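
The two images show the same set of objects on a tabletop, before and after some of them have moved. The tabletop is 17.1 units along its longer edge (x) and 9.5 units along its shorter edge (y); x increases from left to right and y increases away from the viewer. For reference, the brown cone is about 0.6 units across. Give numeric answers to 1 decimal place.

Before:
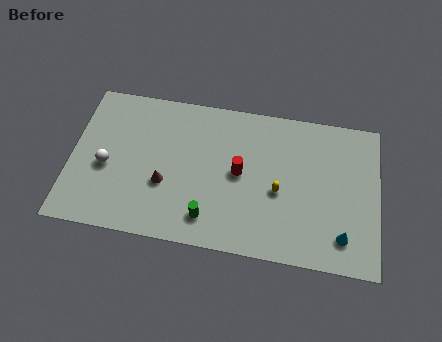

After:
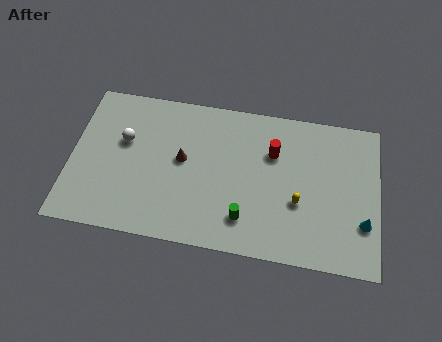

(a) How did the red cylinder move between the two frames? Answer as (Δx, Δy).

(1.8, 1.6)

The red cylinder started near (9.4, 4.9) and ended near (11.2, 6.5).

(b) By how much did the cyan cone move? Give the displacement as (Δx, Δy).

(1.1, 1.0)

The cyan cone was at about (15.2, 1.9) and moved to about (16.3, 2.9).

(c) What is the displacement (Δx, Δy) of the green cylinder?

(2.0, 0.3)

The green cylinder was at about (7.8, 1.8) and moved to about (9.8, 2.1).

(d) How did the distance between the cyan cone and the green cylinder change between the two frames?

-0.9

They were about 7.4 units apart before and 6.5 after — 0.9 units closer together.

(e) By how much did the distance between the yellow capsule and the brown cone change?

+0.4

They were about 6.3 units apart before and 6.7 after — 0.4 units further apart.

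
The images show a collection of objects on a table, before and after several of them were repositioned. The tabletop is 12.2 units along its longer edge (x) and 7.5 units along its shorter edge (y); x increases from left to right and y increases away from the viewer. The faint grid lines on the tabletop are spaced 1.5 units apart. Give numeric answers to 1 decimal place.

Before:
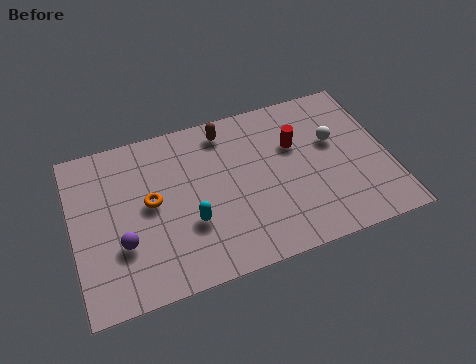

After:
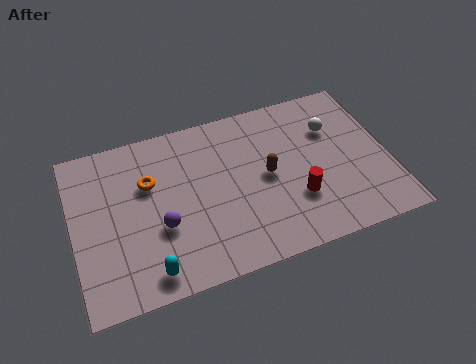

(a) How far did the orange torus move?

0.9

The orange torus moved from about (3.0, 4.0) to (3.0, 4.9), a distance of √(0.0² + 0.9²) ≈ 0.9.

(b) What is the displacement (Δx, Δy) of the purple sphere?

(1.5, 0.3)

From the two frames, the purple sphere sits at roughly (1.8, 2.5) before and (3.3, 2.8) after.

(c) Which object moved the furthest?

the brown capsule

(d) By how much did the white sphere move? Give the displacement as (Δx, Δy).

(0.0, 0.6)

From the two frames, the white sphere sits at roughly (10.2, 4.6) before and (10.2, 5.2) after.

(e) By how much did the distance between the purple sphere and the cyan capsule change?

-0.7

They were about 2.6 units apart before and 1.9 after — 0.7 units closer together.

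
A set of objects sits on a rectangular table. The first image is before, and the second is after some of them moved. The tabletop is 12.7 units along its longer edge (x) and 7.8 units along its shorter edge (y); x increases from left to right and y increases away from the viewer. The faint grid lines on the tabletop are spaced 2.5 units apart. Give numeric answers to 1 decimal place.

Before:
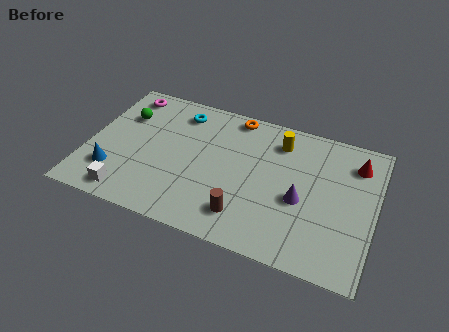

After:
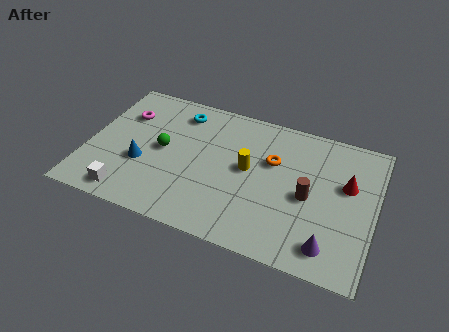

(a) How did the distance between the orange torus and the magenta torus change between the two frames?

+1.8

Before: roughly 4.9 units apart; after: 6.7. That's 1.8 units further apart.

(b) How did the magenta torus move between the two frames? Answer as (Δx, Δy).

(0.1, -1.2)

The magenta torus was at about (1.3, 6.7) and moved to about (1.4, 5.5).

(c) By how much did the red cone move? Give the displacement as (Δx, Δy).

(-0.3, -1.3)

From the two frames, the red cone sits at roughly (11.7, 6.1) before and (11.4, 4.8) after.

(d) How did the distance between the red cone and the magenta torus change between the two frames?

-0.4

Before: roughly 10.4 units apart; after: 10.0. That's 0.4 units closer together.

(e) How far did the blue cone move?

1.5

The blue cone was near (1.3, 2.0) before and (2.5, 2.9) after, so it travelled √(1.2² + 0.9²) ≈ 1.5 units.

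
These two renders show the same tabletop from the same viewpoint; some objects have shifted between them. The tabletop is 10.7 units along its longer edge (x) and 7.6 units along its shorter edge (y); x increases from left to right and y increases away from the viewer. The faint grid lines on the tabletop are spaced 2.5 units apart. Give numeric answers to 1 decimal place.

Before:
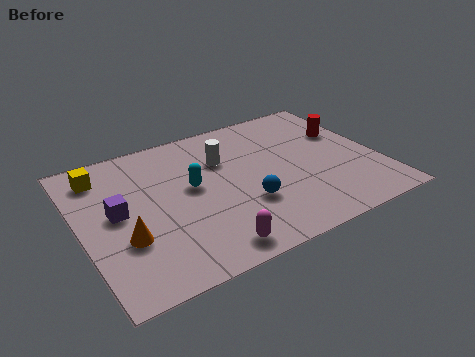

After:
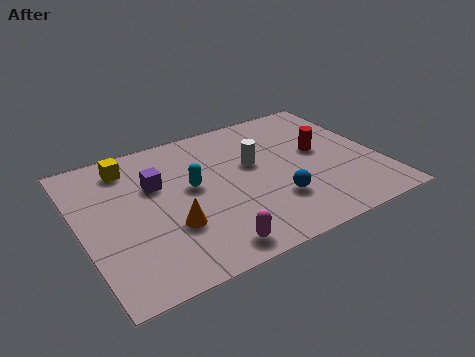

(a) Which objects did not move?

the magenta capsule and the cyan capsule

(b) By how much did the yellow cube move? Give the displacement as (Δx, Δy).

(1.0, 0.1)

The yellow cube was at about (1.0, 6.2) and moved to about (2.0, 6.3).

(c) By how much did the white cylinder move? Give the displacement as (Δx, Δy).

(1.0, -0.7)

The white cylinder started near (5.3, 5.2) and ended near (6.3, 4.5).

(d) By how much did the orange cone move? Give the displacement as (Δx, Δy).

(1.6, -0.1)

The orange cone started near (1.4, 2.6) and ended near (3.0, 2.5).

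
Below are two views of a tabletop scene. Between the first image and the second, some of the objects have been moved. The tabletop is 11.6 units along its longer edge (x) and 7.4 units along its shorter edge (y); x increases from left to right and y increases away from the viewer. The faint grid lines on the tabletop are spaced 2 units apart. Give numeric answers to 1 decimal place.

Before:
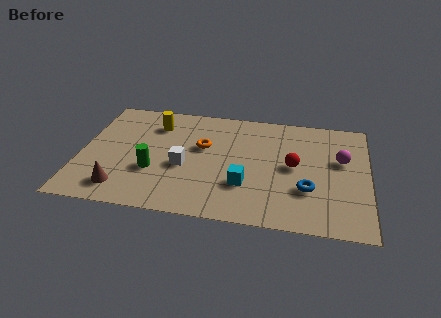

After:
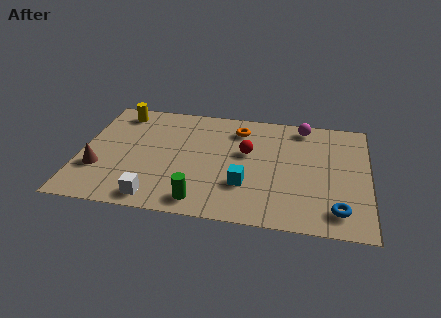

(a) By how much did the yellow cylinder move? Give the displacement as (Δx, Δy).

(-1.5, 0.6)

From the two frames, the yellow cylinder sits at roughly (2.9, 5.7) before and (1.4, 6.3) after.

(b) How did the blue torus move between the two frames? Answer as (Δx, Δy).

(1.2, -1.1)

From the two frames, the blue torus sits at roughly (9.2, 2.4) before and (10.4, 1.3) after.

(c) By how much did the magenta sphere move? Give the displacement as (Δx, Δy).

(-1.6, 2.0)

The magenta sphere was at about (10.5, 4.5) and moved to about (8.9, 6.5).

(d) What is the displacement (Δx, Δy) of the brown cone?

(-1.0, 1.1)

The brown cone started near (1.8, 1.3) and ended near (0.8, 2.4).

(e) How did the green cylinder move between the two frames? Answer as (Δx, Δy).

(2.0, -1.6)

From the two frames, the green cylinder sits at roughly (3.0, 2.6) before and (5.0, 1.0) after.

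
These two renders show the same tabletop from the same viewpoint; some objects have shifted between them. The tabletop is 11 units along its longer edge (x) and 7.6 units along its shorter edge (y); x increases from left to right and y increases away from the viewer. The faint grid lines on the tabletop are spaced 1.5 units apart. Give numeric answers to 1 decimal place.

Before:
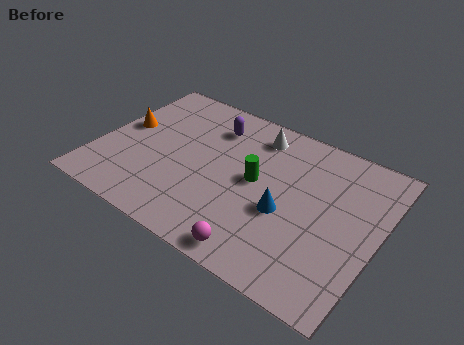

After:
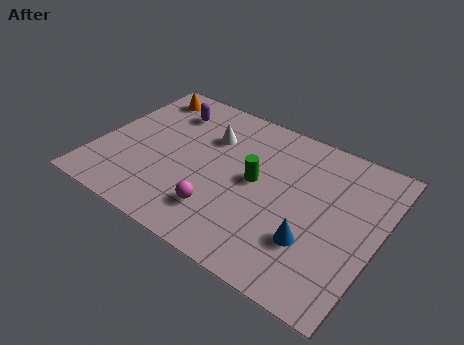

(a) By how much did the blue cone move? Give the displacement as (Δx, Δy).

(1.2, -0.8)

From the two frames, the blue cone sits at roughly (7.5, 3.1) before and (8.7, 2.3) after.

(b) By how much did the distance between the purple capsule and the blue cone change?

+2.9

The distance was about 4.4 in the first image and 7.3 in the second, so they moved 2.9 units further apart.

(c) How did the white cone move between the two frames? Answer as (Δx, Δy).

(-1.7, -1.0)

From the two frames, the white cone sits at roughly (5.8, 6.3) before and (4.1, 5.3) after.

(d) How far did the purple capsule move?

1.8

From (4.1, 5.9) to (2.3, 5.9), the purple capsule covered √(1.8² + 0.0²) ≈ 1.8 units.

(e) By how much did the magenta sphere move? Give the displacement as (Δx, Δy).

(-1.7, 1.0)

From the two frames, the magenta sphere sits at roughly (6.9, 0.8) before and (5.2, 1.8) after.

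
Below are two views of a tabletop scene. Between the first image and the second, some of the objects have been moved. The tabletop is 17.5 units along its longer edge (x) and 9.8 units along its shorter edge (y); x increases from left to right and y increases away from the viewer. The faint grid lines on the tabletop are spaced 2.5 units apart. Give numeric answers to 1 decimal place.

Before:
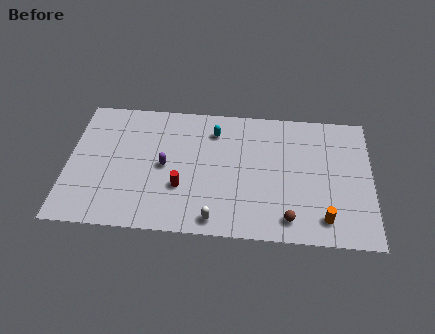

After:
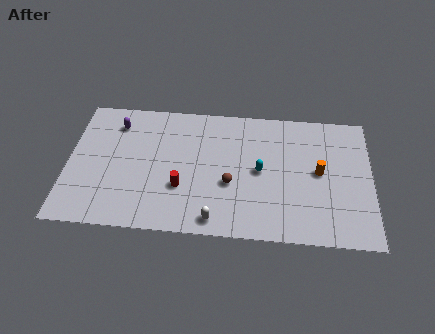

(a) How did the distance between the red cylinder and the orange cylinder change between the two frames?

-0.3

They were about 8.4 units apart before and 8.1 after — 0.3 units closer together.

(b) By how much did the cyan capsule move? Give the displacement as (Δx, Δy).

(2.7, -2.8)

The cyan capsule started near (8.4, 7.7) and ended near (11.1, 4.9).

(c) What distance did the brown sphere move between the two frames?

4.1

The brown sphere moved from about (12.8, 1.5) to (9.4, 3.8), a distance of √(3.4² + 2.3²) ≈ 4.1.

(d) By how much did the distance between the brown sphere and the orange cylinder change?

+3.3

Before: roughly 2.0 units apart; after: 5.3. That's 3.3 units further apart.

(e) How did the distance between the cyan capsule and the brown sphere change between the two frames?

-5.6

Before: roughly 7.6 units apart; after: 2.0. That's 5.6 units closer together.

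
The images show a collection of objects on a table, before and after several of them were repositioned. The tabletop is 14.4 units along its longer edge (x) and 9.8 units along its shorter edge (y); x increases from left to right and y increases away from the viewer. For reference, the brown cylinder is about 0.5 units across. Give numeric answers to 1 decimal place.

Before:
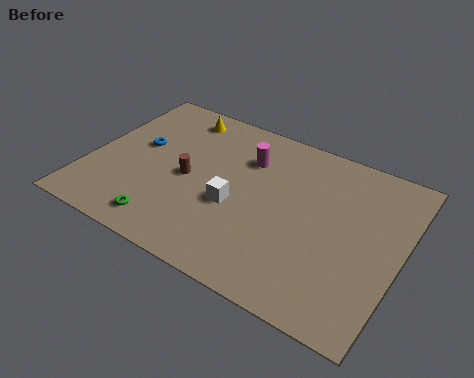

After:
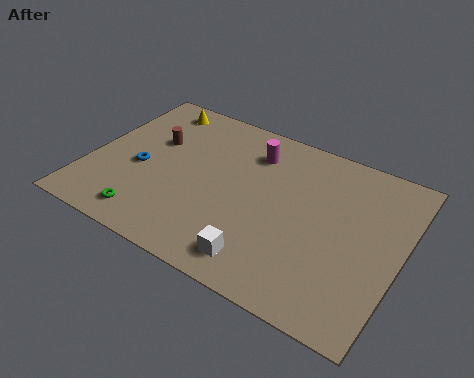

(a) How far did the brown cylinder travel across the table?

2.5

From (4.6, 4.6) to (2.7, 6.2), the brown cylinder covered √(1.9² + 1.6²) ≈ 2.5 units.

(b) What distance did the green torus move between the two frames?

0.8

The green torus moved from about (4.1, 1.4) to (3.3, 1.4), a distance of √(0.8² + 0.0²) ≈ 0.8.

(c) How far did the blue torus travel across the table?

1.4

From (2.1, 5.6) to (2.4, 4.2), the blue torus covered √(0.3² + 1.4²) ≈ 1.4 units.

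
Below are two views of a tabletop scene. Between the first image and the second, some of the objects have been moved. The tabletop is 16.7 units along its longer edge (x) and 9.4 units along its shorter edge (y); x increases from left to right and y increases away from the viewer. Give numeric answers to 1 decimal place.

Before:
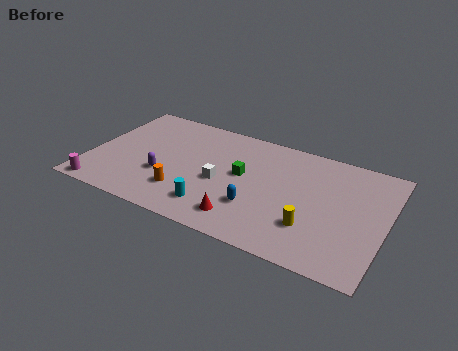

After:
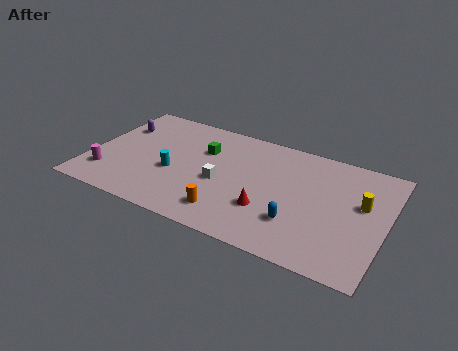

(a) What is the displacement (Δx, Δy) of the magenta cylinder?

(0.1, 1.4)

The magenta cylinder was at about (1.1, 0.8) and moved to about (1.2, 2.2).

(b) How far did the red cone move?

1.8

The red cone was near (9.1, 1.7) before and (10.3, 3.0) after, so it travelled √(1.2² + 1.3²) ≈ 1.8 units.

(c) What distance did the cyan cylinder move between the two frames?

3.2

The cyan cylinder was near (7.4, 1.9) before and (4.8, 3.8) after, so it travelled √(2.6² + 1.9²) ≈ 3.2 units.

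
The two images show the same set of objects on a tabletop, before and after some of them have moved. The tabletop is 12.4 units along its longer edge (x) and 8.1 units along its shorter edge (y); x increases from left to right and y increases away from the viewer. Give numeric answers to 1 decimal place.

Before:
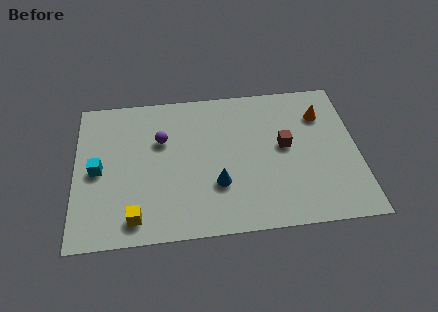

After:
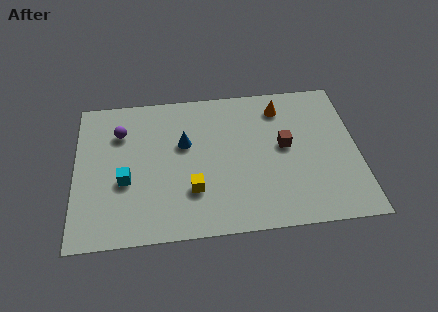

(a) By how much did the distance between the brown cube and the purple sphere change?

+1.9

The distance was about 5.5 in the first image and 7.4 in the second, so they moved 1.9 units further apart.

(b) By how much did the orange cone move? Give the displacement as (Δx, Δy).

(-1.8, 0.6)

The orange cone started near (10.9, 6.0) and ended near (9.1, 6.6).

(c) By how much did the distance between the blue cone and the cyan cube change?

-2.2

The distance was about 5.4 in the first image and 3.2 in the second, so they moved 2.2 units closer together.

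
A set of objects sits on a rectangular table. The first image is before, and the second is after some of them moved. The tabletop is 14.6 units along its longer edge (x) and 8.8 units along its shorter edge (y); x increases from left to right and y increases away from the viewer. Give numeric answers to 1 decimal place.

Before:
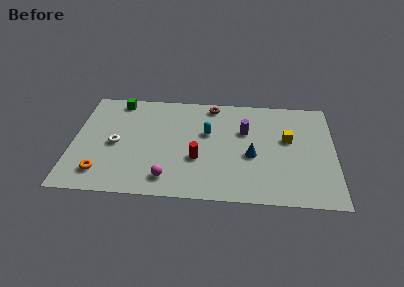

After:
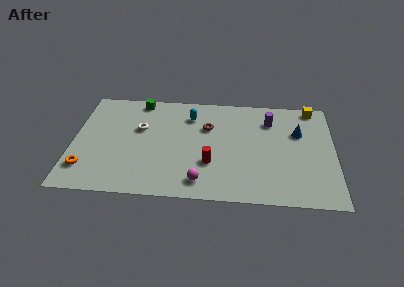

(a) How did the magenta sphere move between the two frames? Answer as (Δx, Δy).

(1.8, -0.1)

The magenta sphere was at about (5.4, 1.5) and moved to about (7.2, 1.4).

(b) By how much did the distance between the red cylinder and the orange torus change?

+1.5

They were about 5.5 units apart before and 7.0 after — 1.5 units further apart.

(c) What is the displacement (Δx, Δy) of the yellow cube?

(1.4, 2.8)

From the two frames, the yellow cube sits at roughly (12.0, 5.2) before and (13.4, 8.0) after.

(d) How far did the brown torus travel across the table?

1.9

The brown torus moved from about (7.7, 7.8) to (7.5, 5.9), a distance of √(0.2² + 1.9²) ≈ 1.9.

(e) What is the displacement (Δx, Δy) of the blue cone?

(2.6, 2.1)

From the two frames, the blue cone sits at roughly (10.0, 3.7) before and (12.6, 5.8) after.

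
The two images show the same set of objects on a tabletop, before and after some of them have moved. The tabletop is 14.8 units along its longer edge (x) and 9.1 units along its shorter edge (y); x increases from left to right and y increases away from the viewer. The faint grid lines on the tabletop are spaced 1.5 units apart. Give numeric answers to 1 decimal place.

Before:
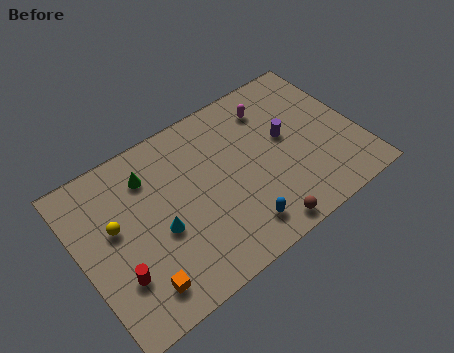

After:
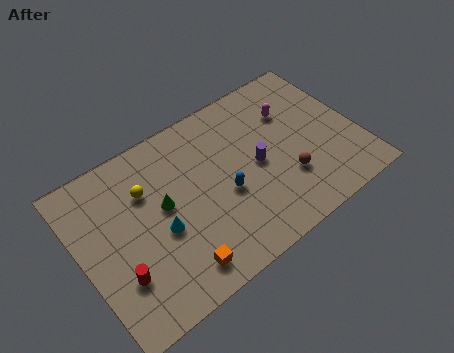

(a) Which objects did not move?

the cyan cone and the red cylinder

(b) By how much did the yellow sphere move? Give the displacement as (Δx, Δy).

(1.8, 1.0)

The yellow sphere started near (1.9, 5.3) and ended near (3.7, 6.3).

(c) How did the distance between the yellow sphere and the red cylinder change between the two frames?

+1.6

They were about 2.6 units apart before and 4.2 after — 1.6 units further apart.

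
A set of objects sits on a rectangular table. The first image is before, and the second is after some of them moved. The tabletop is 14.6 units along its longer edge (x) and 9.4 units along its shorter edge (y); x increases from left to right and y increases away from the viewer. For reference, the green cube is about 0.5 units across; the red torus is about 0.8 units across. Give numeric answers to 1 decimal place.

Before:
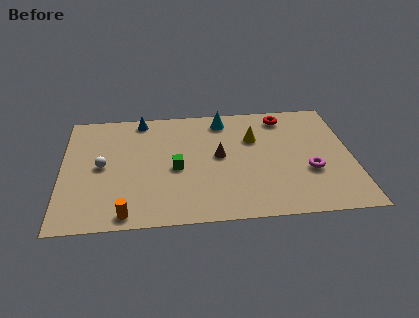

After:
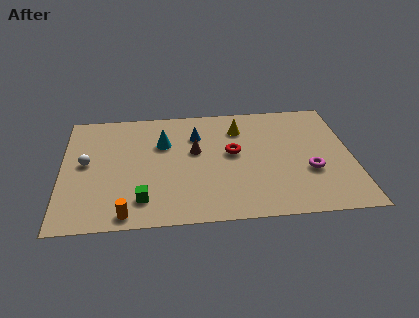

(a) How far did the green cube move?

2.9

The green cube moved from about (5.7, 4.2) to (4.0, 1.9), a distance of √(1.7² + 2.3²) ≈ 2.9.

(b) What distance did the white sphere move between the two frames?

0.9

The white sphere was near (2.0, 4.7) before and (1.2, 5.0) after, so it travelled √(0.8² + 0.3²) ≈ 0.9 units.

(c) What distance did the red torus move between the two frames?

3.9

The red torus moved from about (11.3, 8.0) to (8.6, 5.2), a distance of √(2.7² + 2.8²) ≈ 3.9.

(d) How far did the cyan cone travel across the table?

3.5

From (8.2, 8.0) to (5.1, 6.3), the cyan cone covered √(3.1² + 1.7²) ≈ 3.5 units.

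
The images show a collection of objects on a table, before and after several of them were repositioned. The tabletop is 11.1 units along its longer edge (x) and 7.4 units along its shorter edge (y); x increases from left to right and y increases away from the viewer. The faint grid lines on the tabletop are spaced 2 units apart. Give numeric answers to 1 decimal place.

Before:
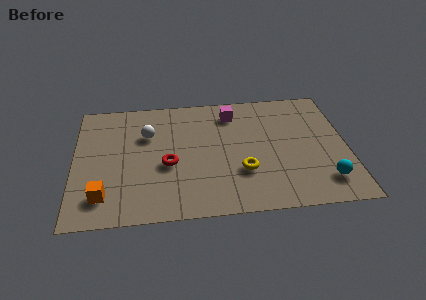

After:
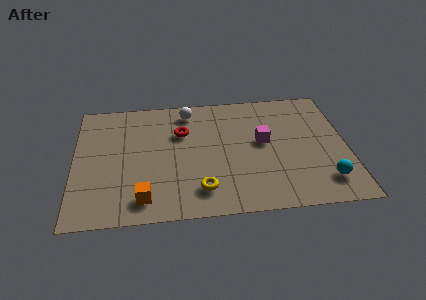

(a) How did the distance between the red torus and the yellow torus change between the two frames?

+0.5

Before: roughly 3.1 units apart; after: 3.6. That's 0.5 units further apart.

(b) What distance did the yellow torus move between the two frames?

1.9

The yellow torus moved from about (6.8, 2.4) to (5.1, 1.5), a distance of √(1.7² + 0.9²) ≈ 1.9.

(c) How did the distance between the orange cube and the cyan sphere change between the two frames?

-1.6

The distance was about 8.9 in the first image and 7.3 in the second, so they moved 1.6 units closer together.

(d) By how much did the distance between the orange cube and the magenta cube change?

-1.3

Before: roughly 7.0 units apart; after: 5.7. That's 1.3 units closer together.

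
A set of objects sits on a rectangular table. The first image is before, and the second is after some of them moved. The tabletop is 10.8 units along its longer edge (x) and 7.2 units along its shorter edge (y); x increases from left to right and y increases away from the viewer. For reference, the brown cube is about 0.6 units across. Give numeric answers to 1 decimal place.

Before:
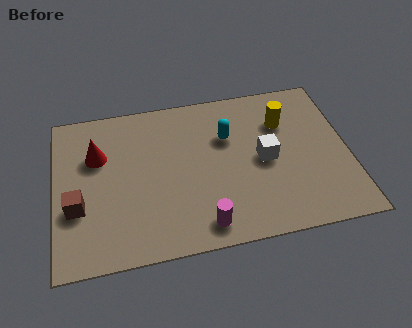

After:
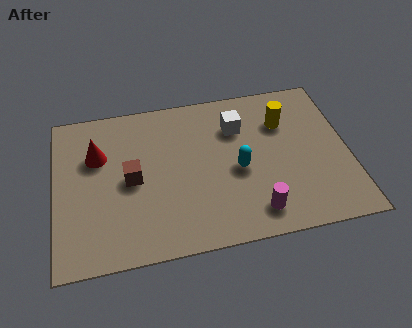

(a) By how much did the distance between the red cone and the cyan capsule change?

+0.5

They were about 4.8 units apart before and 5.3 after — 0.5 units further apart.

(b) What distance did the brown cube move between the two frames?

2.2

From (0.8, 2.6) to (2.8, 3.5), the brown cube covered √(2.0² + 0.9²) ≈ 2.2 units.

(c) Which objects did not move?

the red cone and the yellow cylinder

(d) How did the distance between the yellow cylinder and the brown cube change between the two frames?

-2.2

Before: roughly 8.1 units apart; after: 5.9. That's 2.2 units closer together.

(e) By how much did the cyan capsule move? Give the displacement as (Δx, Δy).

(0.3, -1.6)

The cyan capsule was at about (6.4, 4.8) and moved to about (6.7, 3.2).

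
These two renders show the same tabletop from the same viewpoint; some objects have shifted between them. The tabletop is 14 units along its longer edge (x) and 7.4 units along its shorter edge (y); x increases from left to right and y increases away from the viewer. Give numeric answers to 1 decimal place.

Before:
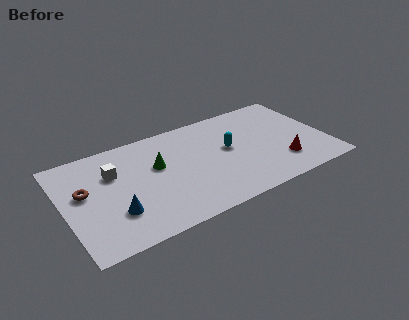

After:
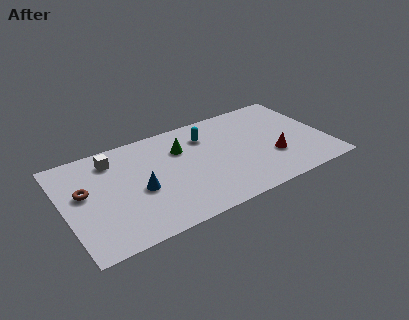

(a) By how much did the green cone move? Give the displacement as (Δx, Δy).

(1.4, 0.7)

From the two frames, the green cone sits at roughly (5.0, 4.5) before and (6.4, 5.2) after.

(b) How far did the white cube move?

1.0

The white cube moved from about (2.7, 5.0) to (2.8, 6.0), a distance of √(0.1² + 1.0²) ≈ 1.0.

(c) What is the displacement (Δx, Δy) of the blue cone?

(1.4, 1.0)

The blue cone was at about (2.5, 2.2) and moved to about (3.9, 3.2).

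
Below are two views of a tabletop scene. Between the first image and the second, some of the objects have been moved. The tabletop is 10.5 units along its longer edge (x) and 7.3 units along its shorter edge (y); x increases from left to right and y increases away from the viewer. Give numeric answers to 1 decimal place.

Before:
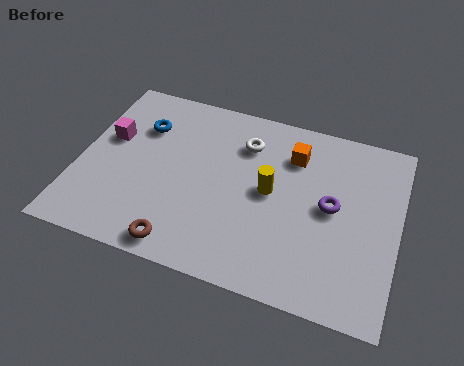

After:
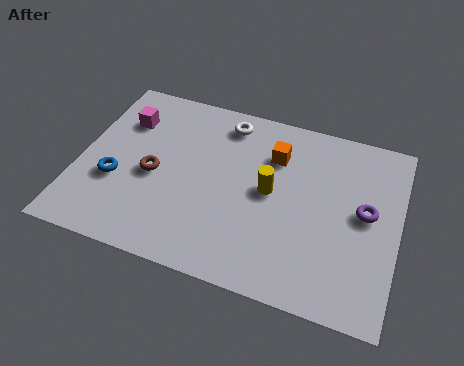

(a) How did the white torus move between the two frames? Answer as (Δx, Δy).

(-0.7, 0.7)

From the two frames, the white torus sits at roughly (5.3, 5.5) before and (4.6, 6.2) after.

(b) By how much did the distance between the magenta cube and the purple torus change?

+0.8

They were about 7.4 units apart before and 8.2 after — 0.8 units further apart.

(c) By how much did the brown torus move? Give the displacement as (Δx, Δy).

(-1.2, 2.5)

The brown torus was at about (3.7, 0.8) and moved to about (2.5, 3.3).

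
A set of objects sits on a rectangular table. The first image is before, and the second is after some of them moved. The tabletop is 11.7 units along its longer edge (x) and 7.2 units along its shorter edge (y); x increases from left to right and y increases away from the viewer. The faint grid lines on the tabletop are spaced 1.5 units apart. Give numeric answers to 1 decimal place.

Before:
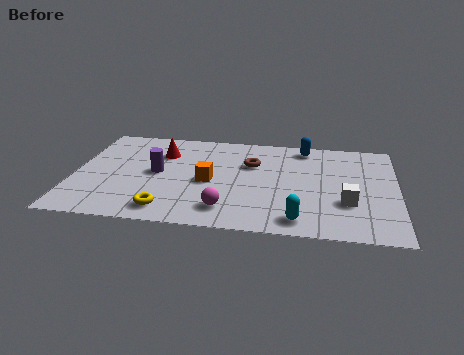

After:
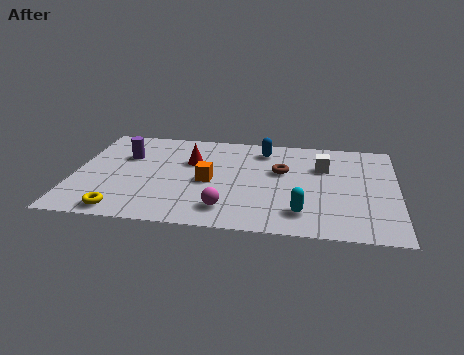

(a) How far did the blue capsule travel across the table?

1.6

The blue capsule moved from about (8.3, 6.3) to (6.8, 5.9), a distance of √(1.5² + 0.4²) ≈ 1.6.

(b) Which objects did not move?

the magenta sphere and the orange cube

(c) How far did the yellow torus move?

1.6

The yellow torus moved from about (3.5, 1.1) to (1.9, 0.8), a distance of √(1.6² + 0.3²) ≈ 1.6.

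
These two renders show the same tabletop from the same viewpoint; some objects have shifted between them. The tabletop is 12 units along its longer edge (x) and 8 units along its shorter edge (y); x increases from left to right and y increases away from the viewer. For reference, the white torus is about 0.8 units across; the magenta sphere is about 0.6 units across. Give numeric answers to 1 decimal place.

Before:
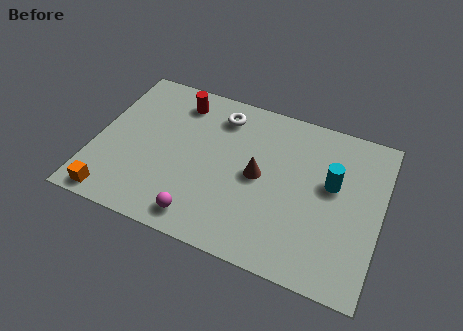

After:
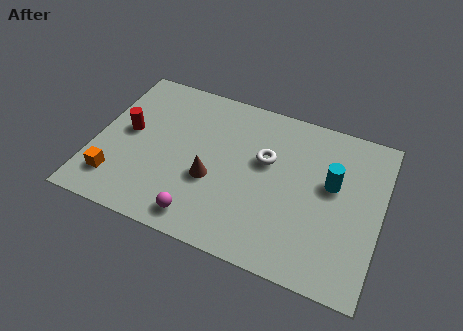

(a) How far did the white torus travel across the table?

2.6

The white torus was near (5.0, 6.5) before and (7.1, 4.9) after, so it travelled √(2.1² + 1.6²) ≈ 2.6 units.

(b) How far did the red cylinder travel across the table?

3.0

The red cylinder was near (3.2, 6.6) before and (1.3, 4.3) after, so it travelled √(1.9² + 2.3²) ≈ 3.0 units.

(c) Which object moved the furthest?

the red cylinder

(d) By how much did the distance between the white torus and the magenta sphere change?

-1.0

Before: roughly 5.4 units apart; after: 4.4. That's 1.0 units closer together.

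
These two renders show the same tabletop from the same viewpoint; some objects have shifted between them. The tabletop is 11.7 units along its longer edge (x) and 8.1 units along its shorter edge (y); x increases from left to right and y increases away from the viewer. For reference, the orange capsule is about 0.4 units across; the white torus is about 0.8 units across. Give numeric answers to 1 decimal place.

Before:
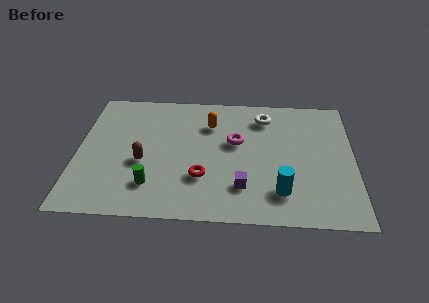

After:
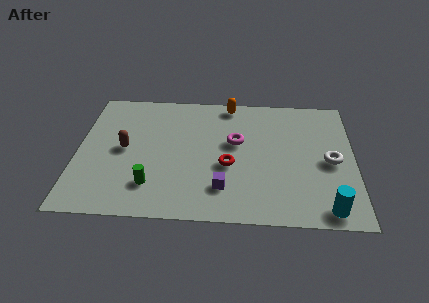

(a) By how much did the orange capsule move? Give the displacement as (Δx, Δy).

(0.8, 1.4)

From the two frames, the orange capsule sits at roughly (5.6, 5.9) before and (6.4, 7.3) after.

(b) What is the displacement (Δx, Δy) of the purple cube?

(-0.8, -0.1)

The purple cube was at about (7.0, 2.0) and moved to about (6.2, 1.9).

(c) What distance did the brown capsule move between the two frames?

1.1

The brown capsule moved from about (2.8, 3.3) to (2.0, 4.1), a distance of √(0.8² + 0.8²) ≈ 1.1.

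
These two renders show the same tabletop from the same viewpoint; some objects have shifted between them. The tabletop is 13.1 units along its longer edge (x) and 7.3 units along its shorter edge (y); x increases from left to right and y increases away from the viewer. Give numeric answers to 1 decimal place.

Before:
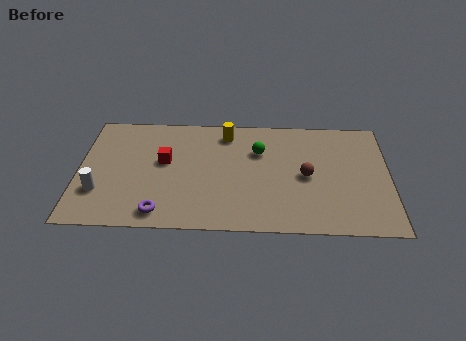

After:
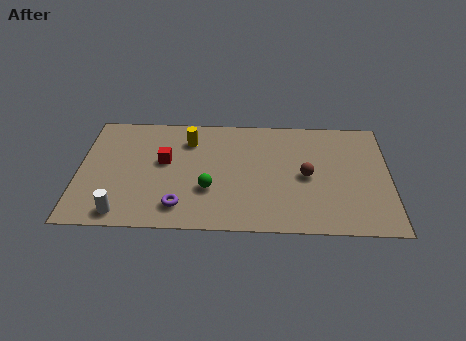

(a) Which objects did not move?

the red cube and the brown sphere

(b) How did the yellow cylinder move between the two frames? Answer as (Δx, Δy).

(-1.6, -0.5)

The yellow cylinder was at about (6.2, 6.1) and moved to about (4.6, 5.6).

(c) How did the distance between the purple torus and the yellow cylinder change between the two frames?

-1.6

They were about 5.8 units apart before and 4.2 after — 1.6 units closer together.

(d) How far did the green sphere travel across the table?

3.3

The green sphere moved from about (7.6, 5.0) to (5.5, 2.5), a distance of √(2.1² + 2.5²) ≈ 3.3.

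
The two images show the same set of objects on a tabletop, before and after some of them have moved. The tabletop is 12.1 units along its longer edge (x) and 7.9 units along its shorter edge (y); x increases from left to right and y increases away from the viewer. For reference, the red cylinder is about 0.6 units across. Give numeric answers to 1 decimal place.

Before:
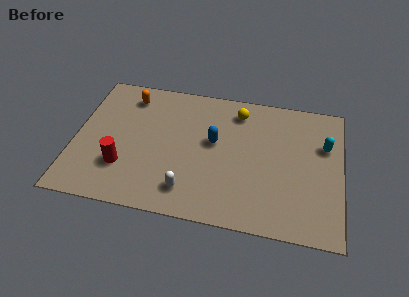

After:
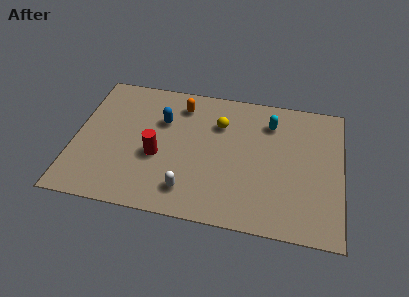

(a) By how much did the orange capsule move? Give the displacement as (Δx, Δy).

(2.4, -0.1)

The orange capsule started near (2.3, 6.5) and ended near (4.7, 6.4).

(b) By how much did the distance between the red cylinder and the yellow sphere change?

-2.9

Before: roughly 6.5 units apart; after: 3.6. That's 2.9 units closer together.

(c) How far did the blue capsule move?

2.5

From (6.3, 4.5) to (3.9, 5.3), the blue capsule covered √(2.4² + 0.8²) ≈ 2.5 units.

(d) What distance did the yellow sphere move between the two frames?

1.2

The yellow sphere moved from about (7.3, 6.5) to (6.5, 5.6), a distance of √(0.8² + 0.9²) ≈ 1.2.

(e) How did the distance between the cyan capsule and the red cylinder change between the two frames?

-3.7

The distance was about 9.5 in the first image and 5.8 in the second, so they moved 3.7 units closer together.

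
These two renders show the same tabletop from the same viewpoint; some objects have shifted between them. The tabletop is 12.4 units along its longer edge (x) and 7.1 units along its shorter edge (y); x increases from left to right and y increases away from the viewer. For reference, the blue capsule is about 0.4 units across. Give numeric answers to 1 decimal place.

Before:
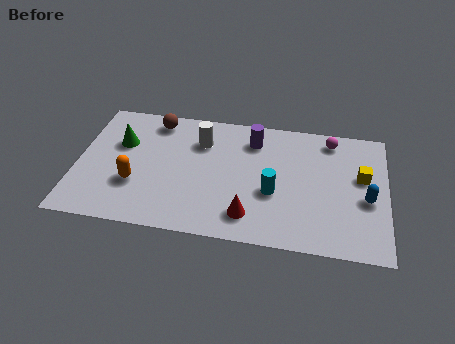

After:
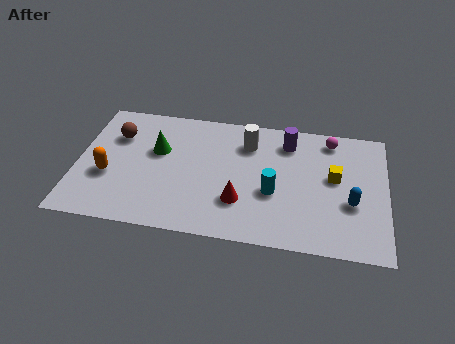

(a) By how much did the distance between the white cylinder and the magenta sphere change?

-1.9

The distance was about 5.3 in the first image and 3.4 in the second, so they moved 1.9 units closer together.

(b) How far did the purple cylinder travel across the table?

1.4

The purple cylinder moved from about (7.0, 5.6) to (8.4, 5.7), a distance of √(1.4² + 0.1²) ≈ 1.4.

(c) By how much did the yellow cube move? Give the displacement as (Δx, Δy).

(-1.1, -0.2)

The yellow cube started near (11.4, 4.2) and ended near (10.3, 4.0).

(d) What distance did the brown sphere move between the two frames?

1.9

The brown sphere was near (3.0, 6.1) before and (1.5, 5.0) after, so it travelled √(1.5² + 1.1²) ≈ 1.9 units.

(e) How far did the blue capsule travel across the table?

0.7

The blue capsule moved from about (11.6, 3.0) to (11.0, 2.7), a distance of √(0.6² + 0.3²) ≈ 0.7.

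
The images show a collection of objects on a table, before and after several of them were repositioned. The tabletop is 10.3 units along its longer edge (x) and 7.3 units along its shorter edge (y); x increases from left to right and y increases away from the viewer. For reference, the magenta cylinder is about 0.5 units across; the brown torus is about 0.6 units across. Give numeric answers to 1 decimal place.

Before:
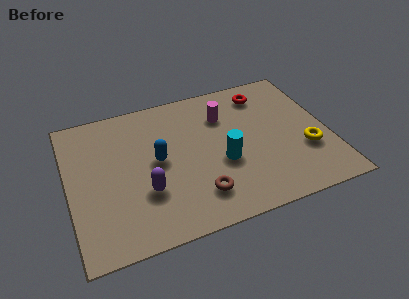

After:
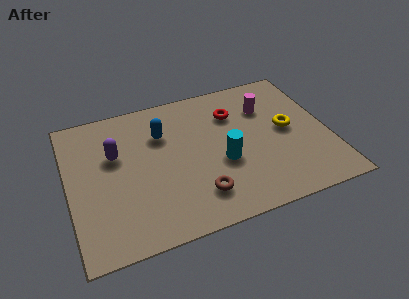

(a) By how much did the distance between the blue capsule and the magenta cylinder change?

+1.0

The distance was about 3.2 in the first image and 4.2 in the second, so they moved 1.0 units further apart.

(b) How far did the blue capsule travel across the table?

1.3

From (3.5, 3.8) to (3.8, 5.1), the blue capsule covered √(0.3² + 1.3²) ≈ 1.3 units.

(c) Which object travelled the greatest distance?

the purple capsule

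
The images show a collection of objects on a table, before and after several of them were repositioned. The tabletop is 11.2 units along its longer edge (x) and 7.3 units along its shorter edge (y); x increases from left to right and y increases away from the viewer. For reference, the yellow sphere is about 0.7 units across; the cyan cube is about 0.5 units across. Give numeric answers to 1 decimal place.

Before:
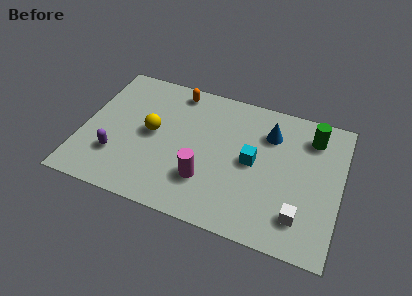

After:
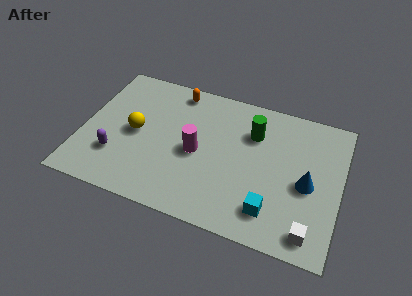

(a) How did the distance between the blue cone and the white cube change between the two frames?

-1.8

They were about 4.1 units apart before and 2.3 after — 1.8 units closer together.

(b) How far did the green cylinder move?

2.6

The green cylinder moved from about (9.8, 5.8) to (7.3, 5.2), a distance of √(2.5² + 0.6²) ≈ 2.6.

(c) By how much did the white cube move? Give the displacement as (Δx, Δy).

(0.5, -0.6)

The white cube started near (9.6, 1.6) and ended near (10.1, 1.0).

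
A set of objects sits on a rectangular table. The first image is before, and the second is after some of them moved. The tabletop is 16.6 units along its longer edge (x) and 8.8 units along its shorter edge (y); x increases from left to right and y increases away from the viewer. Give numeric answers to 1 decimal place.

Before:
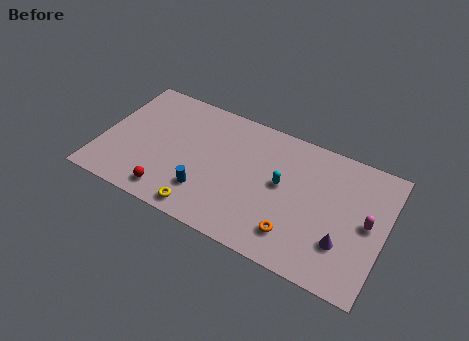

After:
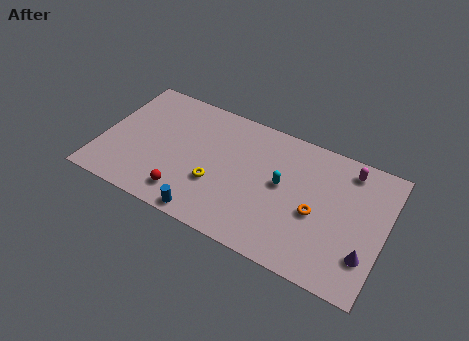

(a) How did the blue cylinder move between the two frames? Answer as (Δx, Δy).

(0.3, -1.5)

From the two frames, the blue cylinder sits at roughly (6.4, 2.3) before and (6.7, 0.8) after.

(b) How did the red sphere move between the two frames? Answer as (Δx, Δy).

(0.9, 0.3)

The red sphere was at about (4.4, 1.3) and moved to about (5.3, 1.6).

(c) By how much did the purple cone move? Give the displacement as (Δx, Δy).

(1.3, -0.2)

The purple cone was at about (14.4, 2.6) and moved to about (15.7, 2.4).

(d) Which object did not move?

the cyan capsule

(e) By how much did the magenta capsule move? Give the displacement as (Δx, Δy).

(-1.4, 3.0)

The magenta capsule started near (15.6, 4.5) and ended near (14.2, 7.5).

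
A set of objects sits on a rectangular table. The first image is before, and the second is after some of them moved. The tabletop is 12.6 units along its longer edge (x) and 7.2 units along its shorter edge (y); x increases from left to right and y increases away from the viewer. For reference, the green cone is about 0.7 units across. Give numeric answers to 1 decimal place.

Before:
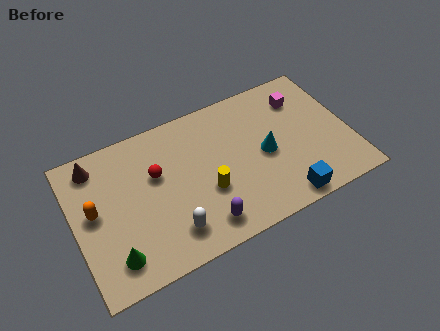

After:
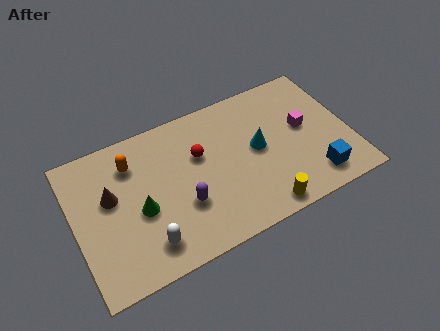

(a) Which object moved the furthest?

the yellow cylinder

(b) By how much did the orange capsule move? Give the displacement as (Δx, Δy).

(1.9, 1.6)

From the two frames, the orange capsule sits at roughly (0.9, 3.9) before and (2.8, 5.5) after.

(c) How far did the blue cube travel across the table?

1.6

The blue cube moved from about (9.2, 0.8) to (10.7, 1.3), a distance of √(1.5² + 0.5²) ≈ 1.6.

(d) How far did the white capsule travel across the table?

1.1

The white capsule moved from about (4.1, 1.5) to (3.0, 1.4), a distance of √(1.1² + 0.1²) ≈ 1.1.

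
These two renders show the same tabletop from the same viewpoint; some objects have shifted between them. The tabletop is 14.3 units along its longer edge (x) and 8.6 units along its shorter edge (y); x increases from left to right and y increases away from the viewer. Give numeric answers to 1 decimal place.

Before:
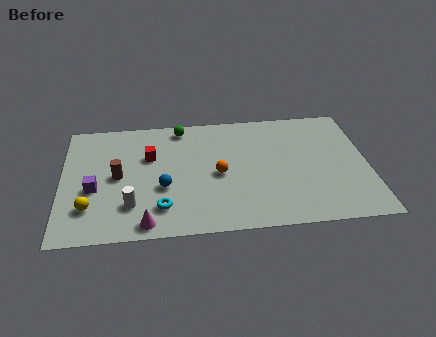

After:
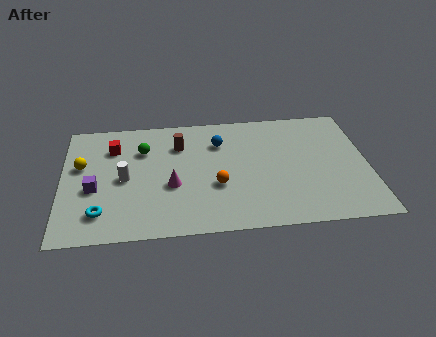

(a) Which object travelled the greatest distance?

the blue sphere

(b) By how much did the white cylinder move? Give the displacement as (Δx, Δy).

(-0.3, 1.9)

From the two frames, the white cylinder sits at roughly (3.2, 2.2) before and (2.9, 4.1) after.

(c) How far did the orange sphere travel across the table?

0.8

The orange sphere moved from about (7.3, 4.0) to (7.2, 3.2), a distance of √(0.1² + 0.8²) ≈ 0.8.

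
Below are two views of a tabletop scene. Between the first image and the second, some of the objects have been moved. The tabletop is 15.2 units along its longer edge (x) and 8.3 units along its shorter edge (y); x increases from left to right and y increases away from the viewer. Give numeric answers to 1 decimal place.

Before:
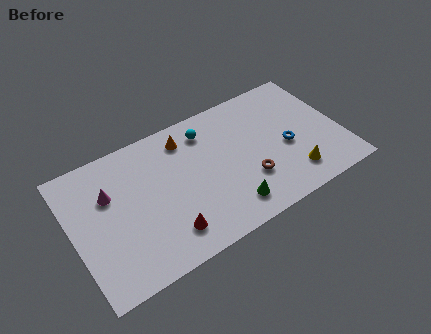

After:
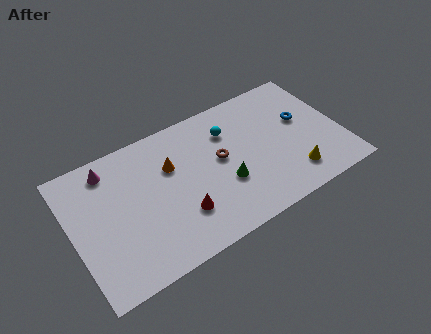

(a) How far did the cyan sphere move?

1.3

The cyan sphere moved from about (7.9, 6.7) to (9.1, 6.1), a distance of √(1.2² + 0.6²) ≈ 1.3.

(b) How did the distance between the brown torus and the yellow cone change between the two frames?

+2.1

The distance was about 2.6 in the first image and 4.7 in the second, so they moved 2.1 units further apart.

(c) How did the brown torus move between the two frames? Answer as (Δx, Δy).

(-1.3, 2.0)

The brown torus was at about (9.7, 2.6) and moved to about (8.4, 4.6).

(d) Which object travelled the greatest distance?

the brown torus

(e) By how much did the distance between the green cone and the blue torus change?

+0.9

Before: roughly 4.3 units apart; after: 5.2. That's 0.9 units further apart.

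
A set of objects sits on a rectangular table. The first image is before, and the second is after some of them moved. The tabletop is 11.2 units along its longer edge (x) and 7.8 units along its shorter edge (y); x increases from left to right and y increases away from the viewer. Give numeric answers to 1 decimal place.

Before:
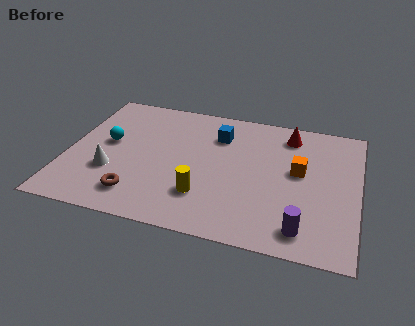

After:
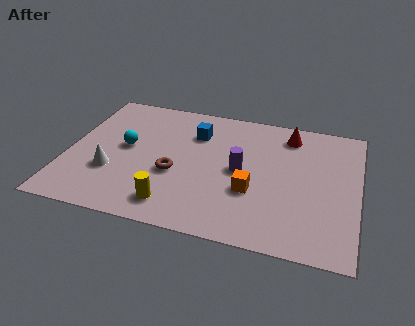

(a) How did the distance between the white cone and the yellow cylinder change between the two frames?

-0.8

Before: roughly 3.6 units apart; after: 2.8. That's 0.8 units closer together.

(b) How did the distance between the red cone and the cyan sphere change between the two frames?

-0.6

The distance was about 7.2 in the first image and 6.6 in the second, so they moved 0.6 units closer together.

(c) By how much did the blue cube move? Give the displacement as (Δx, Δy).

(-0.9, -0.1)

The blue cube was at about (5.7, 5.8) and moved to about (4.8, 5.7).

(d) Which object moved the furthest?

the purple cylinder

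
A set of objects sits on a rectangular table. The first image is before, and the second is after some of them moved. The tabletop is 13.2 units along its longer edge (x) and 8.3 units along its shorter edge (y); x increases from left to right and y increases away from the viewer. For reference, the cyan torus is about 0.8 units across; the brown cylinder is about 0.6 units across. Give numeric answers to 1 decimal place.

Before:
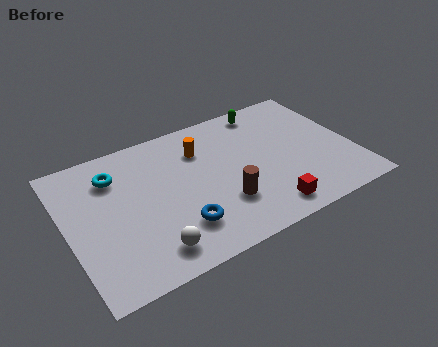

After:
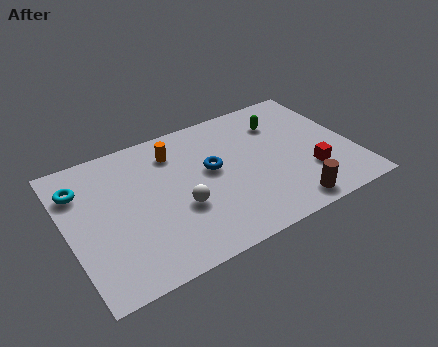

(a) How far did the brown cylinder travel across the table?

3.2

The brown cylinder was near (6.9, 2.5) before and (9.7, 1.0) after, so it travelled √(2.8² + 1.5²) ≈ 3.2 units.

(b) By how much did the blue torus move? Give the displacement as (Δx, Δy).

(1.9, 2.6)

The blue torus was at about (4.8, 2.1) and moved to about (6.7, 4.7).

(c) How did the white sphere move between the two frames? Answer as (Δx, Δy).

(1.6, 1.7)

The white sphere started near (3.4, 1.4) and ended near (5.0, 3.1).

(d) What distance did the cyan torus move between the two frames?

1.6

The cyan torus moved from about (2.4, 6.3) to (0.8, 6.2), a distance of √(1.6² + 0.1²) ≈ 1.6.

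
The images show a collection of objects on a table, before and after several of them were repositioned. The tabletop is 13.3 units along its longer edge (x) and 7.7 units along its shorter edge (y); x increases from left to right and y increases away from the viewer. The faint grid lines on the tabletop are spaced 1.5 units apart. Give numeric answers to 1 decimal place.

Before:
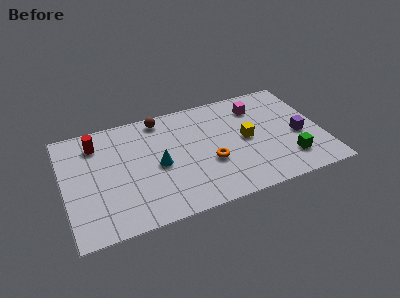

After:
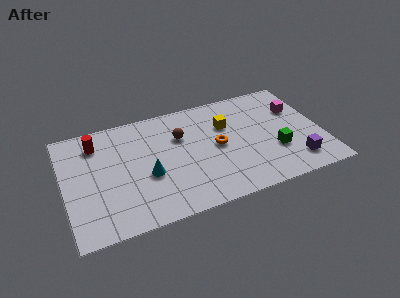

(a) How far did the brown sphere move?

1.8

From (5.2, 6.8) to (6.1, 5.2), the brown sphere covered √(0.9² + 1.6²) ≈ 1.8 units.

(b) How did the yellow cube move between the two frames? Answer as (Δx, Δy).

(-0.9, 1.3)

The yellow cube started near (9.4, 3.9) and ended near (8.5, 5.2).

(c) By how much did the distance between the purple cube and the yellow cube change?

+2.1

They were about 2.8 units apart before and 4.9 after — 2.1 units further apart.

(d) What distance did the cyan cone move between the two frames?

0.8

From (4.8, 3.6) to (4.2, 3.1), the cyan cone covered √(0.6² + 0.5²) ≈ 0.8 units.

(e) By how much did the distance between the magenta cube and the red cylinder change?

+2.0

Before: roughly 8.4 units apart; after: 10.4. That's 2.0 units further apart.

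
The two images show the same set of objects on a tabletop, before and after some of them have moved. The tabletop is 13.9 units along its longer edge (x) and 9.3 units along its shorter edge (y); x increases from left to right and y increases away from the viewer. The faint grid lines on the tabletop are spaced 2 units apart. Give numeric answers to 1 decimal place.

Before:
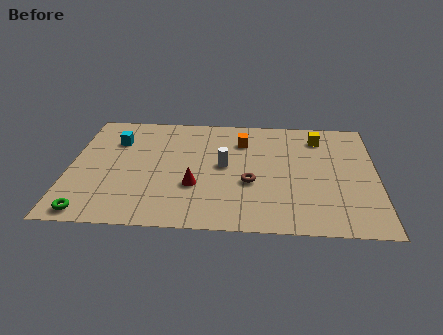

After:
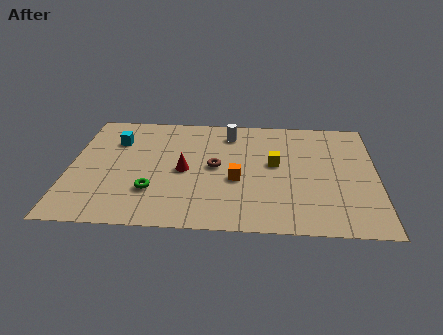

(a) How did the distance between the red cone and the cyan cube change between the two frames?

-1.2

Before: roughly 5.1 units apart; after: 3.9. That's 1.2 units closer together.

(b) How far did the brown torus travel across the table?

2.0

The brown torus moved from about (8.2, 3.6) to (6.6, 4.8), a distance of √(1.6² + 1.2²) ≈ 2.0.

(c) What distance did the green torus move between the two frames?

3.2

The green torus was near (1.1, 0.9) before and (3.8, 2.7) after, so it travelled √(2.7² + 1.8²) ≈ 3.2 units.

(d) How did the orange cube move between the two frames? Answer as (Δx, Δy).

(-0.2, -3.2)

From the two frames, the orange cube sits at roughly (7.8, 7.0) before and (7.6, 3.8) after.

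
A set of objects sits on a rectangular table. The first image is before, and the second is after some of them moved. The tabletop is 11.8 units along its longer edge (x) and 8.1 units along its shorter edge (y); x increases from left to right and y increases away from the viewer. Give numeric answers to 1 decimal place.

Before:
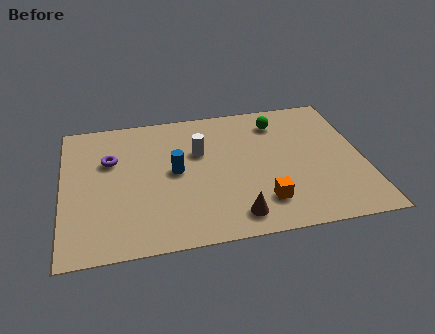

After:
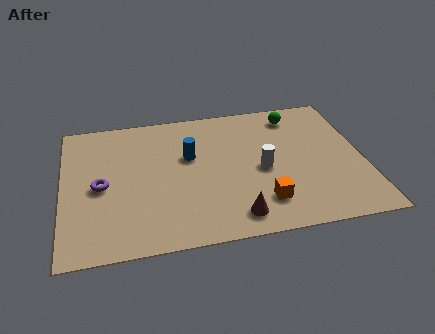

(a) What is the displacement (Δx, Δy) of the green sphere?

(0.7, 0.3)

The green sphere started near (8.6, 6.5) and ended near (9.3, 6.8).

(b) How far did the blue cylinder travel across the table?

1.0

The blue cylinder was near (4.4, 4.2) before and (5.0, 5.0) after, so it travelled √(0.6² + 0.8²) ≈ 1.0 units.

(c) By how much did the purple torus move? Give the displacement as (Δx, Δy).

(-0.4, -1.5)

The purple torus was at about (1.9, 5.3) and moved to about (1.5, 3.8).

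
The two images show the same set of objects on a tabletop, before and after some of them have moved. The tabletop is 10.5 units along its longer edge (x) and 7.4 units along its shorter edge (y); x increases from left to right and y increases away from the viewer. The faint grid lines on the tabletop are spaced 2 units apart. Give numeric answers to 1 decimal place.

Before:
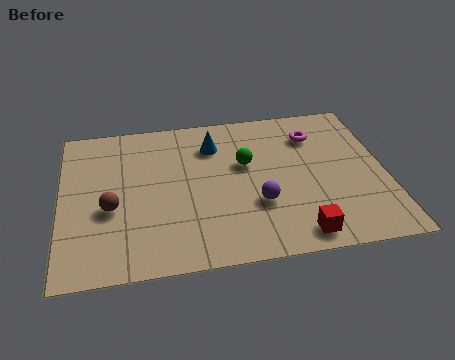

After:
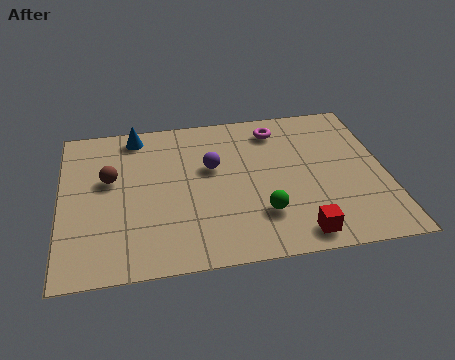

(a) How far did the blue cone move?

2.7

From (5.0, 5.6) to (2.5, 6.5), the blue cone covered √(2.5² + 0.9²) ≈ 2.7 units.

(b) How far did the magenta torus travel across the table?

1.3

The magenta torus moved from about (8.3, 5.6) to (7.1, 6.1), a distance of √(1.2² + 0.5²) ≈ 1.3.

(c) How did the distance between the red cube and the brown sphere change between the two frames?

+0.6

The distance was about 6.3 in the first image and 6.9 in the second, so they moved 0.6 units further apart.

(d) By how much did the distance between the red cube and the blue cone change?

+2.2

The distance was about 5.3 in the first image and 7.5 in the second, so they moved 2.2 units further apart.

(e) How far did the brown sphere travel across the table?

1.4

The brown sphere moved from about (1.6, 3.0) to (1.6, 4.4), a distance of √(0.0² + 1.4²) ≈ 1.4.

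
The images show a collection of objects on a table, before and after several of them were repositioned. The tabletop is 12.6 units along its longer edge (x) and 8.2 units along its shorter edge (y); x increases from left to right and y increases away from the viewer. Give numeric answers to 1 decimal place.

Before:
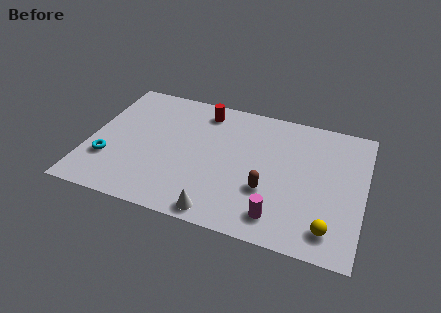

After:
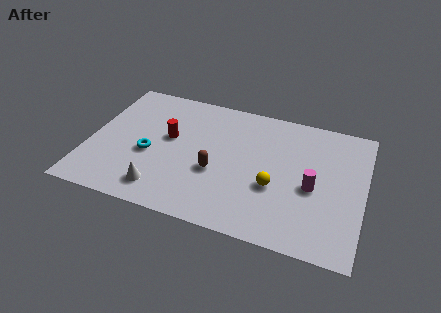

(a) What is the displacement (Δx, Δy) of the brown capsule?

(-2.4, 0.4)

The brown capsule started near (8.3, 2.8) and ended near (5.9, 3.2).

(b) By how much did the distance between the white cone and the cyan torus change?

-3.4

Before: roughly 5.6 units apart; after: 2.2. That's 3.4 units closer together.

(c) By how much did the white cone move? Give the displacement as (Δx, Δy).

(-2.7, 0.6)

The white cone started near (6.3, 0.8) and ended near (3.6, 1.4).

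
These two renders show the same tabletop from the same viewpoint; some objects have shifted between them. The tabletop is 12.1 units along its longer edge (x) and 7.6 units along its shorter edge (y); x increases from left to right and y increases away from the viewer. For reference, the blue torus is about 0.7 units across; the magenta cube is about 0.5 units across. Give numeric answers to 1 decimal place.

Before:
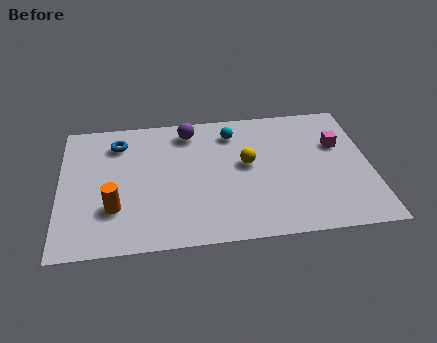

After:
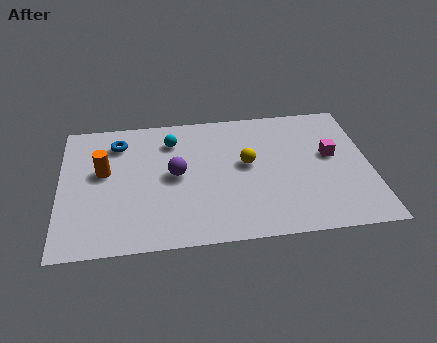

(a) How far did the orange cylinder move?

2.1

From (2.1, 2.3) to (1.7, 4.4), the orange cylinder covered √(0.4² + 2.1²) ≈ 2.1 units.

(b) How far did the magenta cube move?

0.7

From (10.9, 4.9) to (10.6, 4.3), the magenta cube covered √(0.3² + 0.6²) ≈ 0.7 units.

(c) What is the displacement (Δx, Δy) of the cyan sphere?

(-2.4, -0.2)

The cyan sphere started near (6.8, 6.1) and ended near (4.4, 5.9).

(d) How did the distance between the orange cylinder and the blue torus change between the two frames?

-2.0

Before: roughly 3.7 units apart; after: 1.7. That's 2.0 units closer together.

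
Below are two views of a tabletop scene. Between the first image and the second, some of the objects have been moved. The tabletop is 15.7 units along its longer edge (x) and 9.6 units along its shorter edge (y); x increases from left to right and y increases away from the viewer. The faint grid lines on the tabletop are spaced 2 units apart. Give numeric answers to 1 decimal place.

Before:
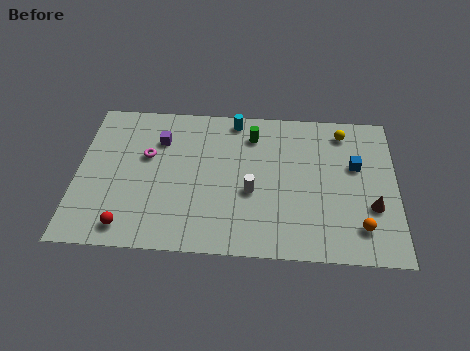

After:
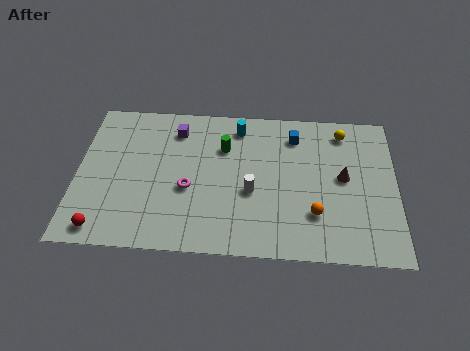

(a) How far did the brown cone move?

2.3

The brown cone moved from about (14.5, 3.3) to (13.1, 5.1), a distance of √(1.4² + 1.8²) ≈ 2.3.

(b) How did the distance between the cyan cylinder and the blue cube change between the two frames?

-3.8

The distance was about 6.6 in the first image and 2.8 in the second, so they moved 3.8 units closer together.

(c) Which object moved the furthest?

the blue cube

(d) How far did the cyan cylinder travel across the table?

0.5

From (7.7, 8.6) to (7.9, 8.1), the cyan cylinder covered √(0.2² + 0.5²) ≈ 0.5 units.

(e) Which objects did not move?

the yellow sphere and the white cylinder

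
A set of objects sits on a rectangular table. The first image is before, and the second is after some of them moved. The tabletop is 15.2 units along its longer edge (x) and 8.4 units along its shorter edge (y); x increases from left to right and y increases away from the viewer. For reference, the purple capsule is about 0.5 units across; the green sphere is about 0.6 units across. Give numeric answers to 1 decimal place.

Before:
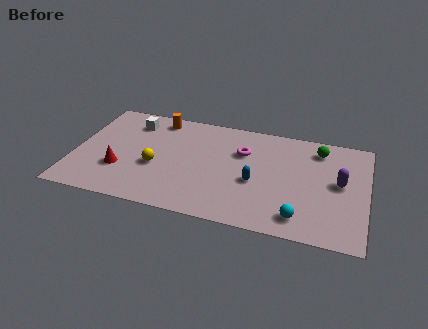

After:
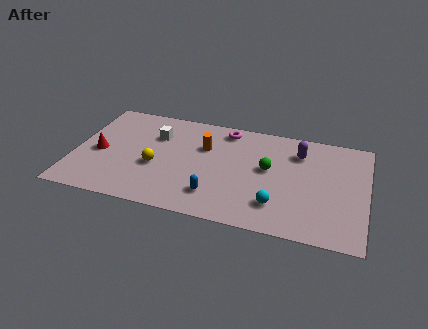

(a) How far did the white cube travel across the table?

1.5

From (2.8, 6.7) to (4.1, 5.9), the white cube covered √(1.3² + 0.8²) ≈ 1.5 units.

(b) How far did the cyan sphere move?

1.3

From (11.9, 1.4) to (10.7, 2.0), the cyan sphere covered √(1.2² + 0.6²) ≈ 1.3 units.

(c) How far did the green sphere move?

3.3

From (12.6, 6.9) to (10.1, 4.7), the green sphere covered √(2.5² + 2.2²) ≈ 3.3 units.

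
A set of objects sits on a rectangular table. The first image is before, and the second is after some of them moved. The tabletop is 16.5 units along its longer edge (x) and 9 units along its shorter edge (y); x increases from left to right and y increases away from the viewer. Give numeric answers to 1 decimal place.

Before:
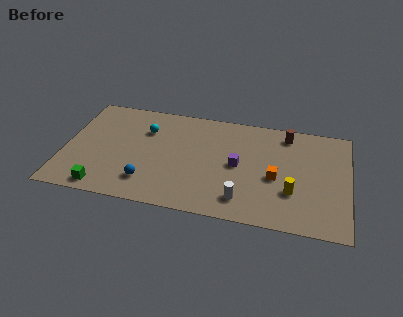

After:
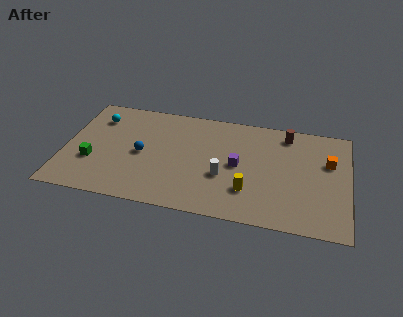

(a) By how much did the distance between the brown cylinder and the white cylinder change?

-0.9

The distance was about 6.4 in the first image and 5.5 in the second, so they moved 0.9 units closer together.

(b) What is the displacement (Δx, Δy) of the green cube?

(-0.8, 2.1)

The green cube was at about (2.5, 1.0) and moved to about (1.7, 3.1).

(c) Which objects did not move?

the brown cylinder and the purple cube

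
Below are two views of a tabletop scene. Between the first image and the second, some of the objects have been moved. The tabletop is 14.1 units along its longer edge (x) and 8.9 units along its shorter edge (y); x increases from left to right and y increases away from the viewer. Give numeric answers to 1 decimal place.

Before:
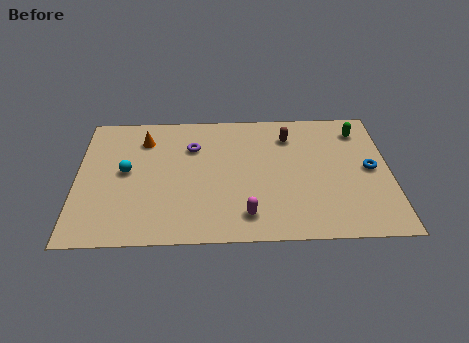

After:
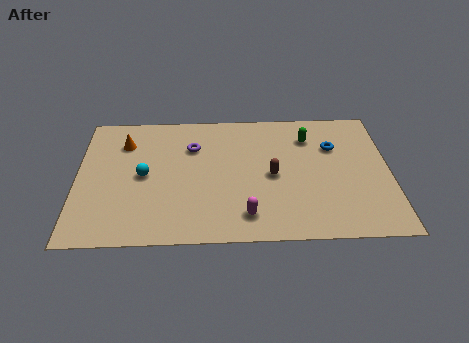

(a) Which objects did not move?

the magenta capsule and the purple torus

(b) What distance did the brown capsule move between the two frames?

2.8

The brown capsule was near (9.6, 6.9) before and (8.8, 4.2) after, so it travelled √(0.8² + 2.7²) ≈ 2.8 units.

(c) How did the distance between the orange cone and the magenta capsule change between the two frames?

+0.5

The distance was about 7.0 in the first image and 7.5 in the second, so they moved 0.5 units further apart.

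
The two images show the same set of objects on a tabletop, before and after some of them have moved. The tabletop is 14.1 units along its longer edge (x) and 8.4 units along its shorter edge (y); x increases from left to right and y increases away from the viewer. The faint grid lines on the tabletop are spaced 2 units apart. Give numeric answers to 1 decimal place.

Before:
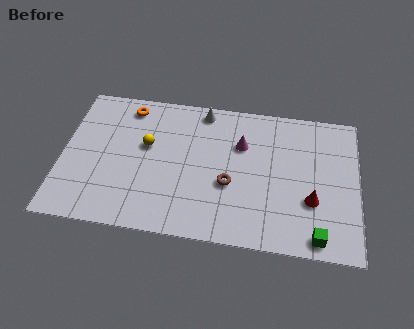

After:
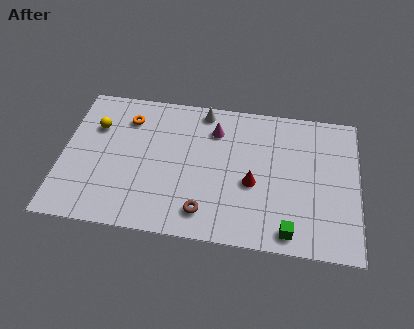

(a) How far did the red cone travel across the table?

2.9

The red cone moved from about (11.9, 2.9) to (9.1, 3.5), a distance of √(2.8² + 0.6²) ≈ 2.9.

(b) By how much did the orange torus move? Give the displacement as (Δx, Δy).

(0.0, -0.7)

From the two frames, the orange torus sits at roughly (3.0, 7.2) before and (3.0, 6.5) after.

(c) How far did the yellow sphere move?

2.6

From (4.0, 5.0) to (1.5, 5.8), the yellow sphere covered √(2.5² + 0.8²) ≈ 2.6 units.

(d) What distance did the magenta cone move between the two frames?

1.5

The magenta cone moved from about (8.5, 5.7) to (7.2, 6.4), a distance of √(1.3² + 0.7²) ≈ 1.5.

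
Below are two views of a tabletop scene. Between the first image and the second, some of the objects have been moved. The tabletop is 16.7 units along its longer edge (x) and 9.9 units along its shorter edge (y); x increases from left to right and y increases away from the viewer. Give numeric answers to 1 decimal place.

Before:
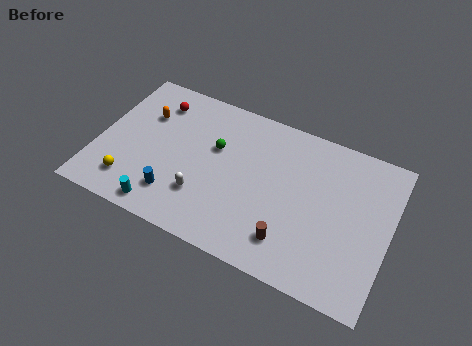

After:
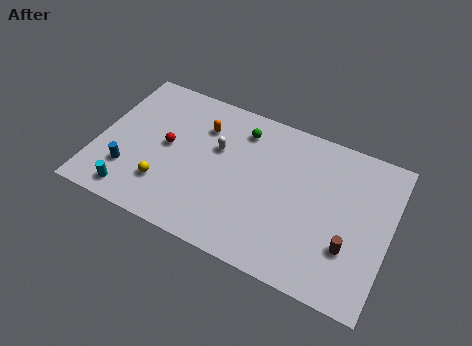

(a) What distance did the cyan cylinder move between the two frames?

1.8

The cyan cylinder moved from about (4.2, 1.1) to (2.4, 1.3), a distance of √(1.8² + 0.2²) ≈ 1.8.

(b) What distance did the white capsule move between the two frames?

3.4

The white capsule was near (6.3, 2.8) before and (6.7, 6.2) after, so it travelled √(0.4² + 3.4²) ≈ 3.4 units.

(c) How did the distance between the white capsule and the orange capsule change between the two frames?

-4.1

Before: roughly 5.6 units apart; after: 1.5. That's 4.1 units closer together.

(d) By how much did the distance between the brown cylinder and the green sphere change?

+2.0

Before: roughly 6.3 units apart; after: 8.3. That's 2.0 units further apart.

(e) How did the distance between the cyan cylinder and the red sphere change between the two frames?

-2.7

The distance was about 6.9 in the first image and 4.2 in the second, so they moved 2.7 units closer together.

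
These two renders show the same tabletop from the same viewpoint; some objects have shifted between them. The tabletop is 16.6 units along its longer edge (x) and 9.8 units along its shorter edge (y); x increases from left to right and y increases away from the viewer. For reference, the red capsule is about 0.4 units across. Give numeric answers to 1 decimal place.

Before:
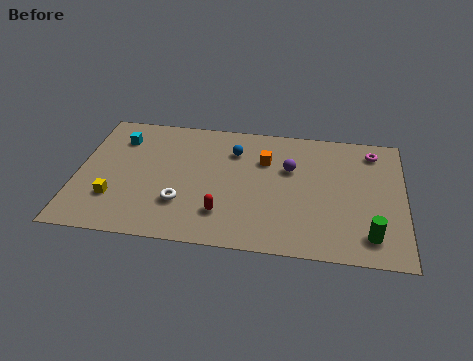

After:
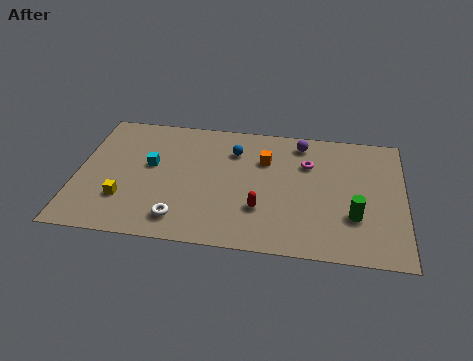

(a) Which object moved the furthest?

the magenta torus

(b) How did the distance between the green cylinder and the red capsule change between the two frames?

-2.7

They were about 7.4 units apart before and 4.7 after — 2.7 units closer together.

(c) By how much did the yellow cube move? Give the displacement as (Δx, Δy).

(0.5, 0.0)

The yellow cube was at about (2.0, 2.8) and moved to about (2.5, 2.8).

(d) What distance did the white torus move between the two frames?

1.2

From (5.4, 2.9) to (5.4, 1.7), the white torus covered √(0.0² + 1.2²) ≈ 1.2 units.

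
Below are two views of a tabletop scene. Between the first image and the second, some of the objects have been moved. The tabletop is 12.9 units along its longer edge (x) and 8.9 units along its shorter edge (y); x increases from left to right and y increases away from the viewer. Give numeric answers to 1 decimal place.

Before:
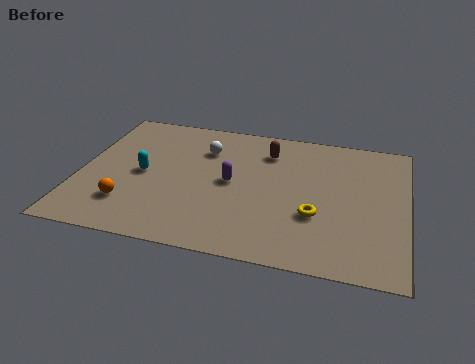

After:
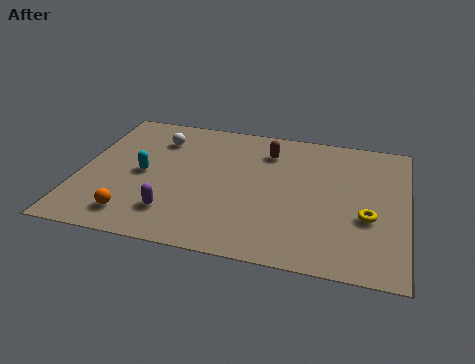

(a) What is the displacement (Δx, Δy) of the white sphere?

(-1.9, 0.3)

The white sphere was at about (4.8, 6.5) and moved to about (2.9, 6.8).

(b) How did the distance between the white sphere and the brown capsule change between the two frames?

+1.9

They were about 2.5 units apart before and 4.4 after — 1.9 units further apart.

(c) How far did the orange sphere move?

0.8

The orange sphere moved from about (2.1, 2.2) to (2.4, 1.5), a distance of √(0.3² + 0.7²) ≈ 0.8.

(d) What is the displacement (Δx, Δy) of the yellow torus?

(2.0, 0.3)

From the two frames, the yellow torus sits at roughly (9.4, 3.1) before and (11.4, 3.4) after.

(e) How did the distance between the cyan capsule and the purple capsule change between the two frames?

-0.8

They were about 3.5 units apart before and 2.7 after — 0.8 units closer together.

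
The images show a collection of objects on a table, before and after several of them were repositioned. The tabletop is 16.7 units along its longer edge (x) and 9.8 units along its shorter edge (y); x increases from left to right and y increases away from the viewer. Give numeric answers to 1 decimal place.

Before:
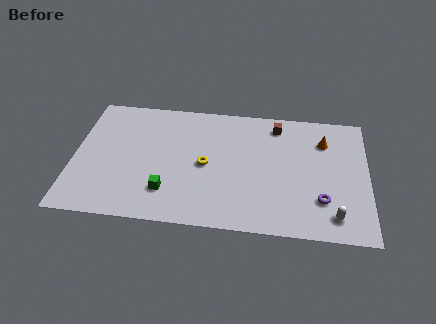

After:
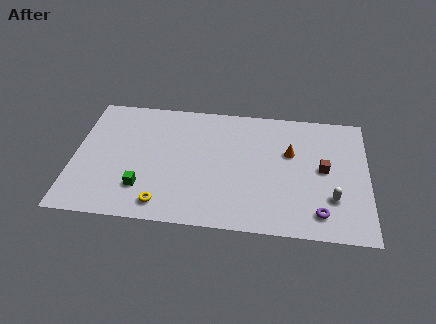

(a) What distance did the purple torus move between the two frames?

1.0

From (14.1, 2.7) to (14.0, 1.7), the purple torus covered √(0.1² + 1.0²) ≈ 1.0 units.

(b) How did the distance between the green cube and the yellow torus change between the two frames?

-1.5

The distance was about 3.1 in the first image and 1.6 in the second, so they moved 1.5 units closer together.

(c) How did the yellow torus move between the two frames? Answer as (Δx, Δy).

(-2.3, -3.3)

The yellow torus started near (7.5, 4.7) and ended near (5.2, 1.4).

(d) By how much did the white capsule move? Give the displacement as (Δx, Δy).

(-0.1, 1.3)

The white capsule started near (14.8, 1.6) and ended near (14.7, 2.9).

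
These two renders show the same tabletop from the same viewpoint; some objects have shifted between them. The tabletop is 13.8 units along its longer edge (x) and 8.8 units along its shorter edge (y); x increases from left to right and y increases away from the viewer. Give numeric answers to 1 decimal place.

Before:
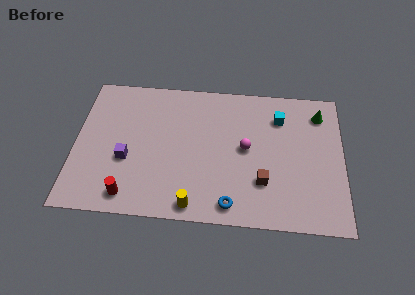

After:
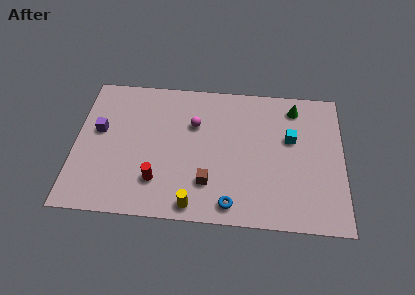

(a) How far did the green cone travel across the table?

1.3

The green cone moved from about (12.6, 7.1) to (11.3, 7.4), a distance of √(1.3² + 0.3²) ≈ 1.3.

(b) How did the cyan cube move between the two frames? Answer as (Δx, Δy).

(0.6, -1.3)

The cyan cube was at about (10.5, 6.7) and moved to about (11.1, 5.4).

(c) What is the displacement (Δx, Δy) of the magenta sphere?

(-2.7, 1.3)

The magenta sphere was at about (8.8, 4.6) and moved to about (6.1, 5.9).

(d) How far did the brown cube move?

2.8

The brown cube moved from about (9.7, 2.6) to (6.9, 2.3), a distance of √(2.8² + 0.3²) ≈ 2.8.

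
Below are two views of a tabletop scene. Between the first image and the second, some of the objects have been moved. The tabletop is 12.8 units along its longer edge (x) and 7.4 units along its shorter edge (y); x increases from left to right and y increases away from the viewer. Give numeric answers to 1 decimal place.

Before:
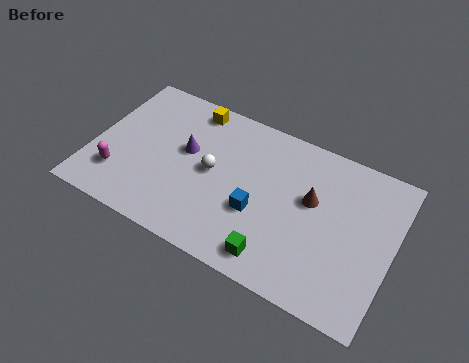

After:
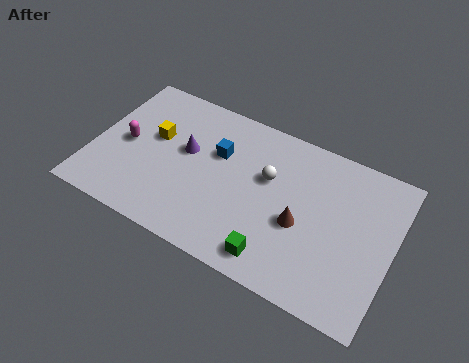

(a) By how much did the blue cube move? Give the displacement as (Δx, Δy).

(-2.0, 2.0)

The blue cube started near (7.2, 2.8) and ended near (5.2, 4.8).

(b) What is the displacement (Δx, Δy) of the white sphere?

(2.3, 0.8)

The white sphere was at about (5.1, 3.8) and moved to about (7.4, 4.6).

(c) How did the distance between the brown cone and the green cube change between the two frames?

-1.3

The distance was about 3.5 in the first image and 2.2 in the second, so they moved 1.3 units closer together.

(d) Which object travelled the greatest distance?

the blue cube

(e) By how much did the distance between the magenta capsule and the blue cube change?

-2.0

They were about 6.0 units apart before and 4.0 after — 2.0 units closer together.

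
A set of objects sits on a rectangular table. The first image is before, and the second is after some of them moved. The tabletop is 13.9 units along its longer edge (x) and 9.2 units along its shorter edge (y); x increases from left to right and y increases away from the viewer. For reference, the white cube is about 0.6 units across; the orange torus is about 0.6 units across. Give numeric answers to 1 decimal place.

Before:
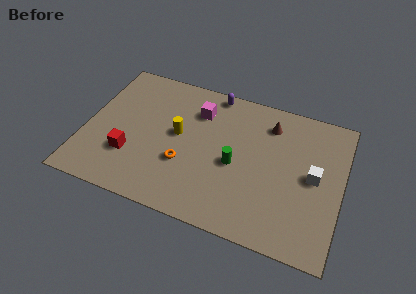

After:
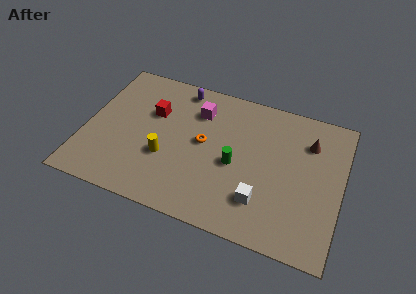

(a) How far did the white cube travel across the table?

3.5

The white cube was near (12.4, 4.7) before and (9.8, 2.3) after, so it travelled √(2.6² + 2.4²) ≈ 3.5 units.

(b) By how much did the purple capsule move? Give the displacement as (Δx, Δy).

(-1.8, -0.3)

The purple capsule was at about (6.6, 8.4) and moved to about (4.8, 8.1).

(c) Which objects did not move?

the magenta cube and the green cylinder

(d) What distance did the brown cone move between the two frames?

2.3

From (9.8, 7.3) to (12.0, 6.8), the brown cone covered √(2.2² + 0.5²) ≈ 2.3 units.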